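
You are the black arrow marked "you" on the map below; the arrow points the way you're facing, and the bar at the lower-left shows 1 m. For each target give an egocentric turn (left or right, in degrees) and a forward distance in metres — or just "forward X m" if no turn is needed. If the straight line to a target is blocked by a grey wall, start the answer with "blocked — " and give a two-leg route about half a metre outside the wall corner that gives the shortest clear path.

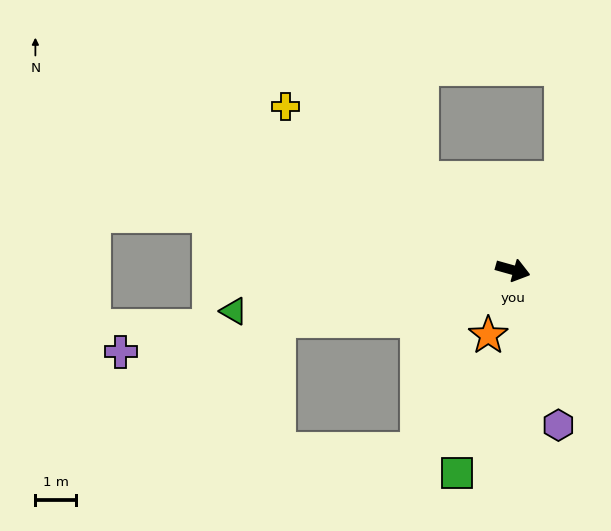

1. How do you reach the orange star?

turn right 95°, forward 1.7 m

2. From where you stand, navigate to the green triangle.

turn right 156°, forward 6.9 m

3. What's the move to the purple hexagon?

turn right 58°, forward 3.9 m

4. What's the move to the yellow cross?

turn left 160°, forward 6.8 m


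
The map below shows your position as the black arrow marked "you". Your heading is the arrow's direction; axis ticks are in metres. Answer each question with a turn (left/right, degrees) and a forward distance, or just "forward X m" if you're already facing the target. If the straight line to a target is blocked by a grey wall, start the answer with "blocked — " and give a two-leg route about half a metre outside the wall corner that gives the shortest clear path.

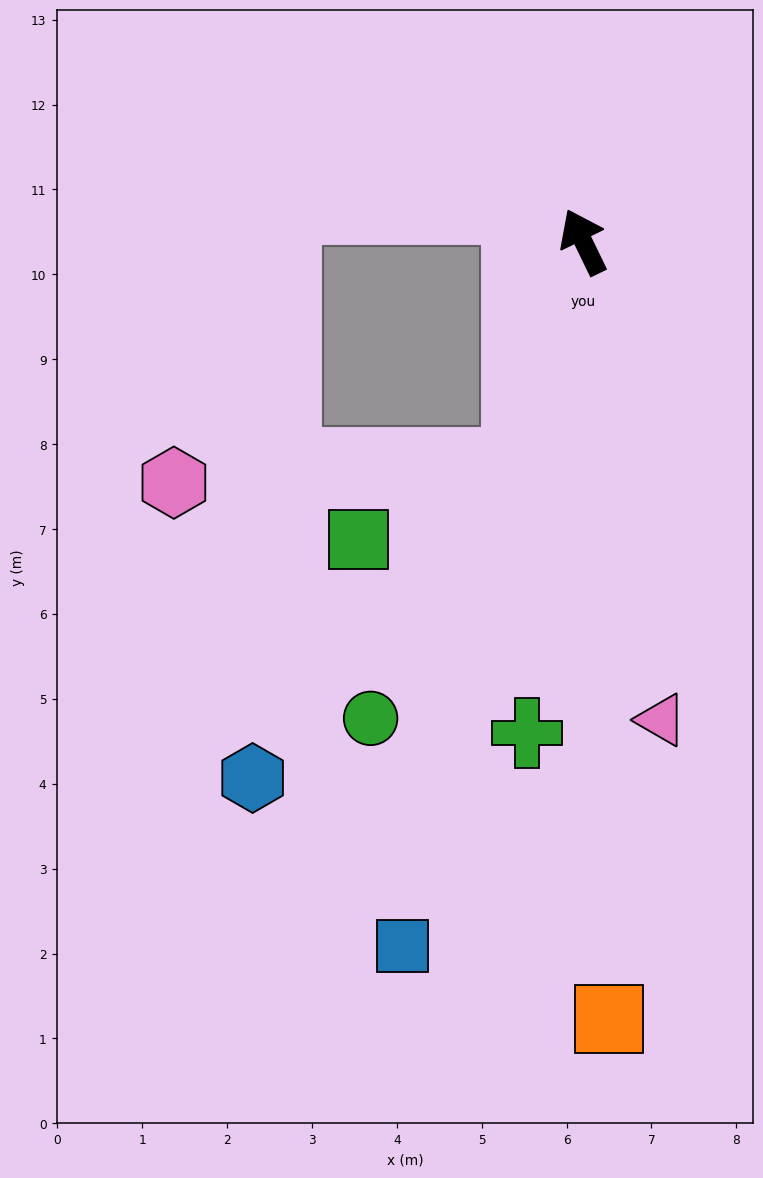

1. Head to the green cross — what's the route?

turn left 148°, forward 5.8 m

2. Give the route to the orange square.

turn left 156°, forward 9.2 m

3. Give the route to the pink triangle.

turn left 163°, forward 5.7 m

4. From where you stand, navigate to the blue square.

turn left 140°, forward 8.6 m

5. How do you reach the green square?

blocked — turn left 138°, forward 2.7 m, then turn right 49°, forward 2.1 m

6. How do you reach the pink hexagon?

blocked — turn left 138°, forward 2.7 m, then turn right 71°, forward 4.1 m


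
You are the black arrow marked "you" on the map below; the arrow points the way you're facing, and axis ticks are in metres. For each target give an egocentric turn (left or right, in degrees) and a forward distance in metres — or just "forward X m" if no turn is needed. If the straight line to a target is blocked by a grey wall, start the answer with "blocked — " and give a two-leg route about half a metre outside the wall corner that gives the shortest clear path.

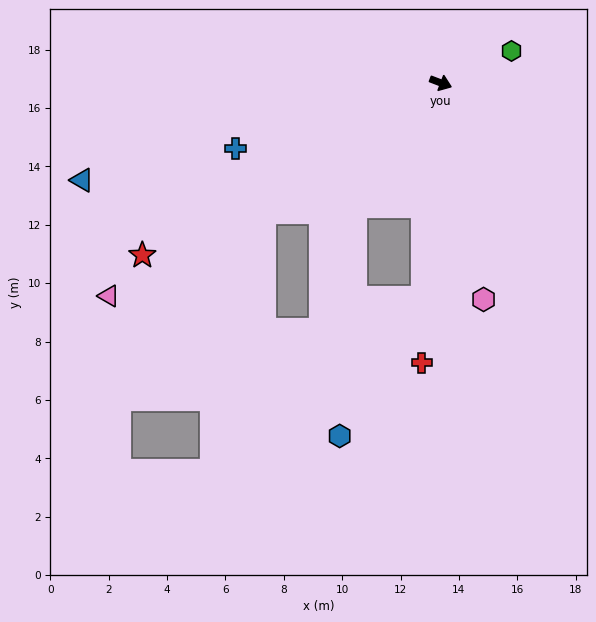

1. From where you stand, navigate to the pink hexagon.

turn right 58°, forward 7.6 m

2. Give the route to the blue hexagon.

blocked — turn right 74°, forward 7.4 m, then turn right 26°, forward 5.5 m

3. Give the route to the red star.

turn right 129°, forward 11.8 m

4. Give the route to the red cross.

turn right 73°, forward 9.6 m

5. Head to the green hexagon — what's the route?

turn left 45°, forward 2.7 m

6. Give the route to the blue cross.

turn right 141°, forward 7.4 m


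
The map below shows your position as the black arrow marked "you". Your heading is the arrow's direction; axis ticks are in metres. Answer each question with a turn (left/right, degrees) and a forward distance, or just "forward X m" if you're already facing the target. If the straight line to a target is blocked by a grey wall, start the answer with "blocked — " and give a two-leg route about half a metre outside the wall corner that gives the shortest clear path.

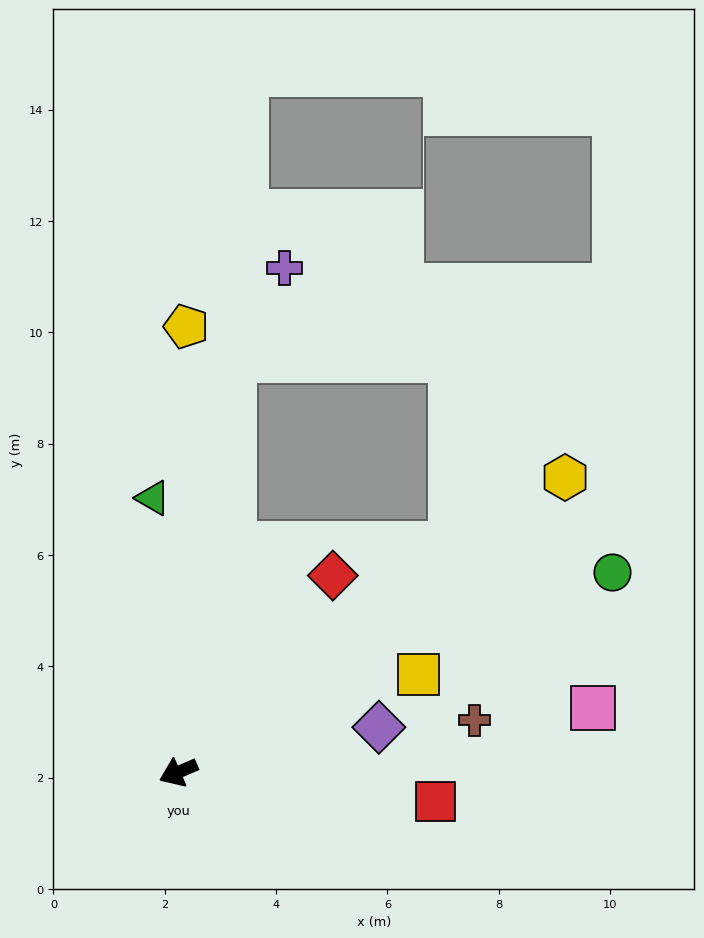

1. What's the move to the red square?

turn left 150°, forward 4.7 m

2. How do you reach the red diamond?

turn right 151°, forward 4.5 m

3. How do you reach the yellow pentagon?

turn right 114°, forward 8.0 m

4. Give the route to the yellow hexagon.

turn right 166°, forward 8.7 m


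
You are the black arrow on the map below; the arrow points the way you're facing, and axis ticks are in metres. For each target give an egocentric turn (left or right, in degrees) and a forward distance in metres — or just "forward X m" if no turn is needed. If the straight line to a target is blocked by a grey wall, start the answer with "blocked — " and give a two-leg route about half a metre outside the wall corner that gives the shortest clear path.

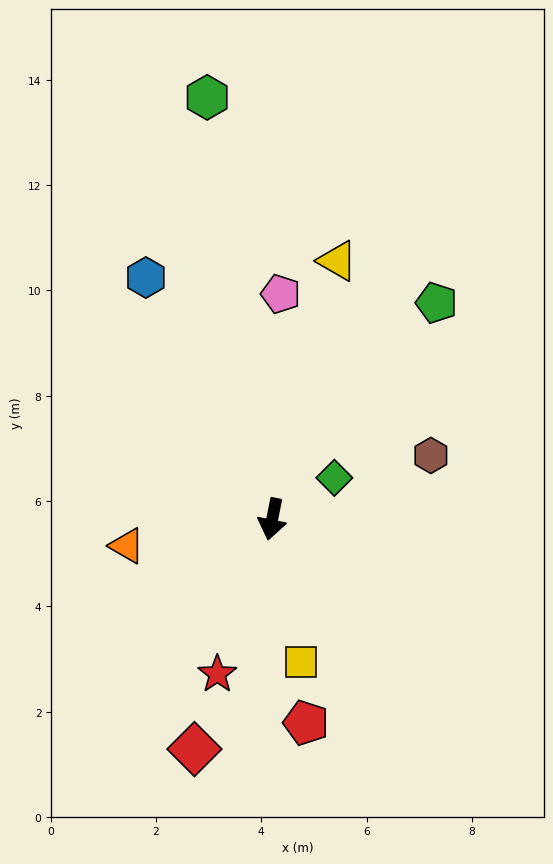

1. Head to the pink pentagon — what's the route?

turn right 171°, forward 4.3 m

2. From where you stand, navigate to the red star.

turn right 8°, forward 3.1 m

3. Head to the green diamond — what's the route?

turn left 135°, forward 1.4 m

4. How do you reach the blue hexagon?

turn right 141°, forward 5.2 m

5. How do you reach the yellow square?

turn left 23°, forward 2.8 m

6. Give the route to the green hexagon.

turn right 160°, forward 8.1 m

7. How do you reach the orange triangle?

turn right 68°, forward 2.8 m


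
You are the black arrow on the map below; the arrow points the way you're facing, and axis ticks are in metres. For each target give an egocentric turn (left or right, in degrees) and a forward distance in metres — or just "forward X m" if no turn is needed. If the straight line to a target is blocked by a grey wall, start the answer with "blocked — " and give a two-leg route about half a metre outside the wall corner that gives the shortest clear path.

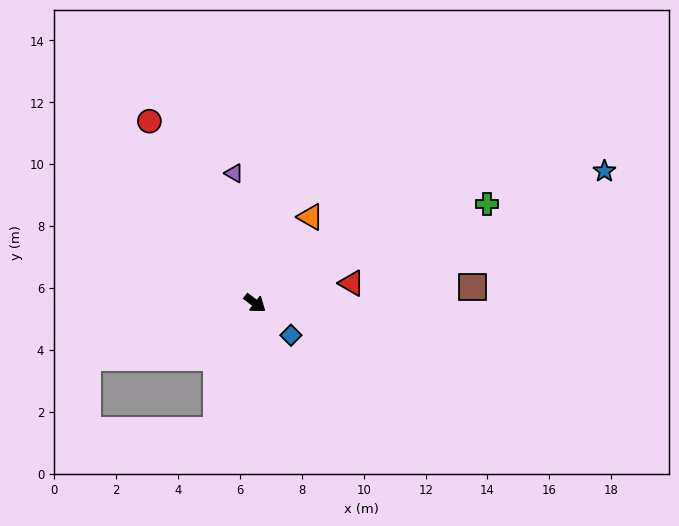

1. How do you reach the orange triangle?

turn left 95°, forward 3.3 m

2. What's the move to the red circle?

turn left 158°, forward 6.8 m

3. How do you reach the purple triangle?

turn left 137°, forward 4.3 m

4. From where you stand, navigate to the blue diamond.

turn right 4°, forward 1.6 m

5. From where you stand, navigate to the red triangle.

turn left 49°, forward 3.2 m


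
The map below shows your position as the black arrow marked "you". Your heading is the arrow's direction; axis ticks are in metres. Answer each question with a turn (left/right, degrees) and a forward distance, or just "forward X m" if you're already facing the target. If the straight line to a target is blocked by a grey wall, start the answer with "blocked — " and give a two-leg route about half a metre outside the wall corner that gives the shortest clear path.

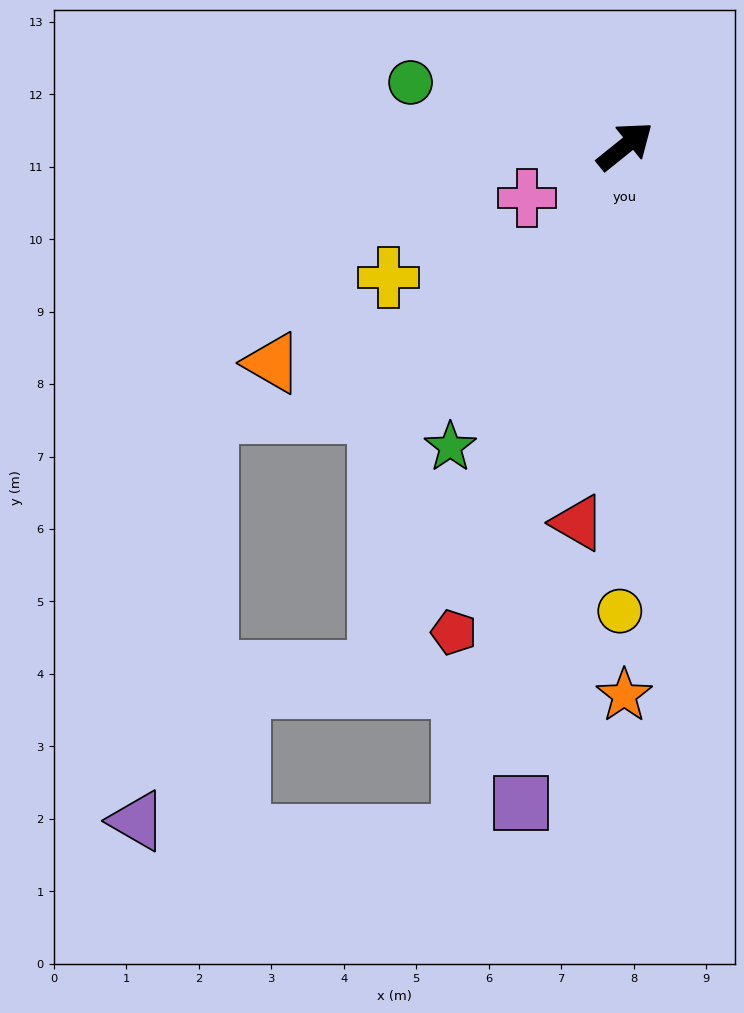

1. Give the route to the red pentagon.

turn right 148°, forward 7.1 m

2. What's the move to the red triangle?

turn right 136°, forward 5.2 m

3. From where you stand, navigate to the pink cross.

turn left 169°, forward 1.5 m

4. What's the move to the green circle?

turn left 125°, forward 3.1 m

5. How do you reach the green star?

turn right 159°, forward 4.8 m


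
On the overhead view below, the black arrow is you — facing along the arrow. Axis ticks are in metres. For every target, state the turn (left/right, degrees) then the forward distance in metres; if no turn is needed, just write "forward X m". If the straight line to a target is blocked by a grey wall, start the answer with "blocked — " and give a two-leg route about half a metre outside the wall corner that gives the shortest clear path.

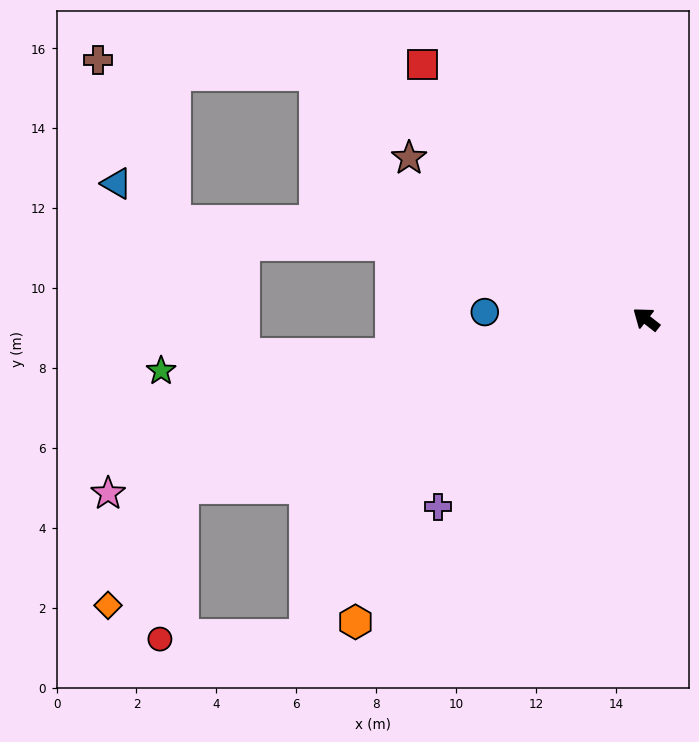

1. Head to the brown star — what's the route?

turn left 4°, forward 7.2 m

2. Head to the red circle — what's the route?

blocked — turn left 58°, forward 12.3 m, then turn left 62°, forward 3.8 m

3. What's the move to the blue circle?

turn left 35°, forward 4.0 m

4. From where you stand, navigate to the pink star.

turn left 56°, forward 14.1 m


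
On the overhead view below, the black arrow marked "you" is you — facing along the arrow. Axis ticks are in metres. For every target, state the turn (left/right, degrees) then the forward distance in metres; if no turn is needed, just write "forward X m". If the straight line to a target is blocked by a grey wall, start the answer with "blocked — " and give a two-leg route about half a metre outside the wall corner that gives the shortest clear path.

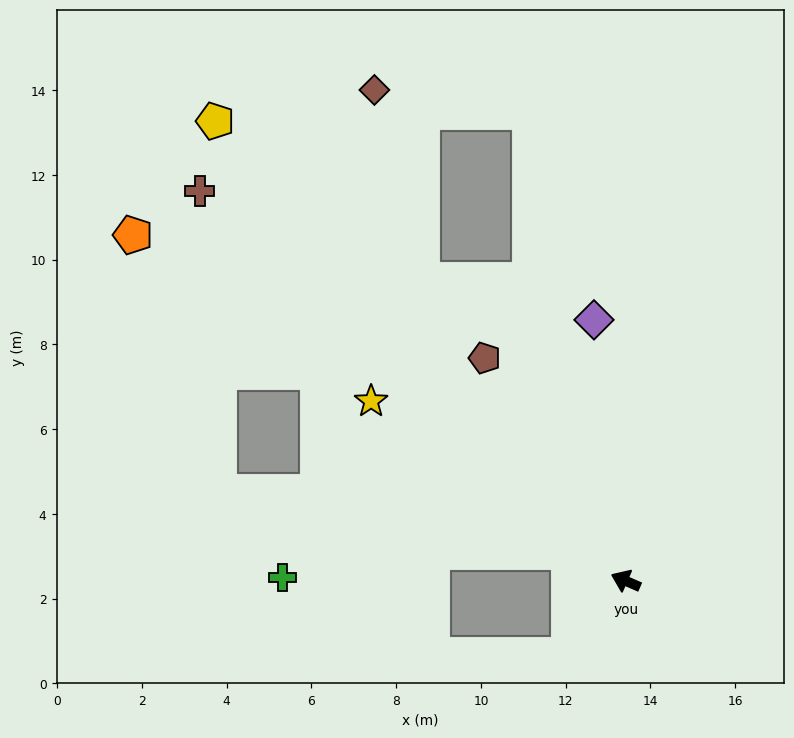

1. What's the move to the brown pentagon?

turn right 34°, forward 6.2 m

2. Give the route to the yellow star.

turn right 12°, forward 7.4 m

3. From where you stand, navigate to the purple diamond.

turn right 60°, forward 6.2 m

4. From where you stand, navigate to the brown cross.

turn right 19°, forward 13.6 m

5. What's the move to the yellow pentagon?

turn right 25°, forward 14.5 m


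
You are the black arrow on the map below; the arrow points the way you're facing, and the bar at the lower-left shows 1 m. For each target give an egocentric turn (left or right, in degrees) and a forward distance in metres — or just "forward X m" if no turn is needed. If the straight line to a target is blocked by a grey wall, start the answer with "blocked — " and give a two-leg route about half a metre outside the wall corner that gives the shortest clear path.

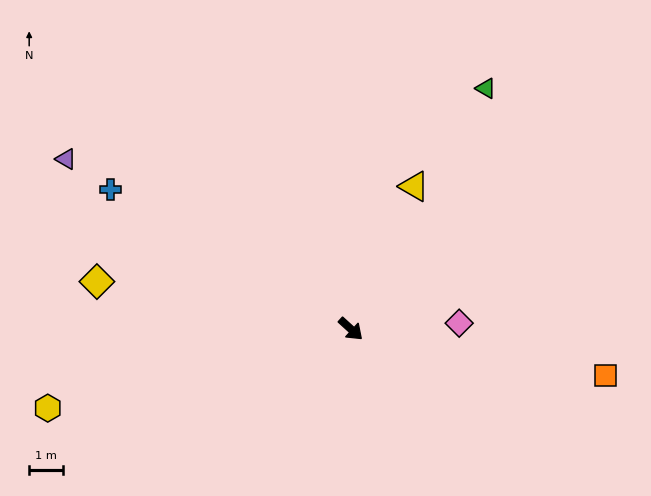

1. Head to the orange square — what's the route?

turn left 32°, forward 7.7 m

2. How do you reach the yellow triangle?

turn left 108°, forward 4.7 m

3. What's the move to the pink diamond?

turn left 45°, forward 3.2 m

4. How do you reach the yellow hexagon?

turn right 123°, forward 9.3 m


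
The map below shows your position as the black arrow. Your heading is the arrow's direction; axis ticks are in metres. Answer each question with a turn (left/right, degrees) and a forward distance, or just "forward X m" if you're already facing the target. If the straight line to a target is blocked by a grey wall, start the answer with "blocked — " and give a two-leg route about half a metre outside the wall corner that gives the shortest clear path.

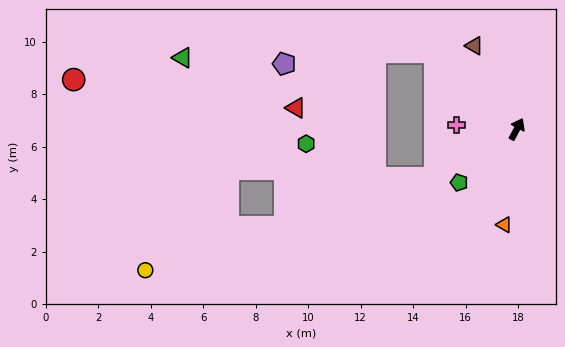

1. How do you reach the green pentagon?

turn left 161°, forward 3.0 m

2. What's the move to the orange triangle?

turn right 160°, forward 3.7 m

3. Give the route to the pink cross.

turn left 114°, forward 2.3 m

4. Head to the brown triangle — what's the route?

turn left 55°, forward 3.6 m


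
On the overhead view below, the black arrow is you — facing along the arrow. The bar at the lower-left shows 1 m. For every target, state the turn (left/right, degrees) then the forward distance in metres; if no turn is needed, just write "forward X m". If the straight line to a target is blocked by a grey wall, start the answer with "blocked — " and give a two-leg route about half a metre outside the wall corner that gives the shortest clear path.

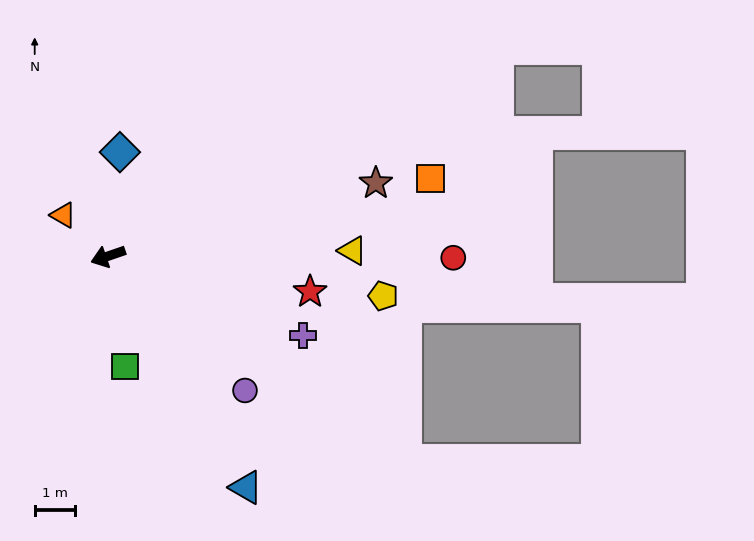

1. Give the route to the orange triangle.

turn right 61°, forward 1.5 m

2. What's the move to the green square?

turn left 80°, forward 2.8 m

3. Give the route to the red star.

turn left 151°, forward 5.1 m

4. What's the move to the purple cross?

turn left 139°, forward 5.3 m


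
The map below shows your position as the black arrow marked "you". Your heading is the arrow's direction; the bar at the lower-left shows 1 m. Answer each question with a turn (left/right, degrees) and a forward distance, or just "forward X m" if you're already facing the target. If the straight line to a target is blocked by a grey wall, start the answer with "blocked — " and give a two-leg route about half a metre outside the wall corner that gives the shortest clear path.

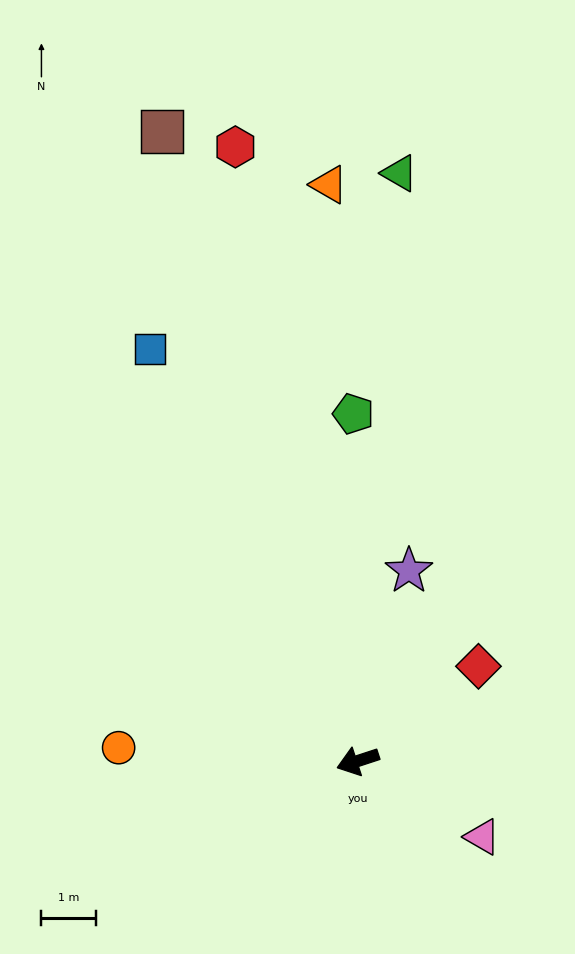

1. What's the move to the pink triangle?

turn left 130°, forward 2.7 m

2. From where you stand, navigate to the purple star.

turn right 123°, forward 3.6 m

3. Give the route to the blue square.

turn right 81°, forward 8.5 m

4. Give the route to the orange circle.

turn right 21°, forward 4.4 m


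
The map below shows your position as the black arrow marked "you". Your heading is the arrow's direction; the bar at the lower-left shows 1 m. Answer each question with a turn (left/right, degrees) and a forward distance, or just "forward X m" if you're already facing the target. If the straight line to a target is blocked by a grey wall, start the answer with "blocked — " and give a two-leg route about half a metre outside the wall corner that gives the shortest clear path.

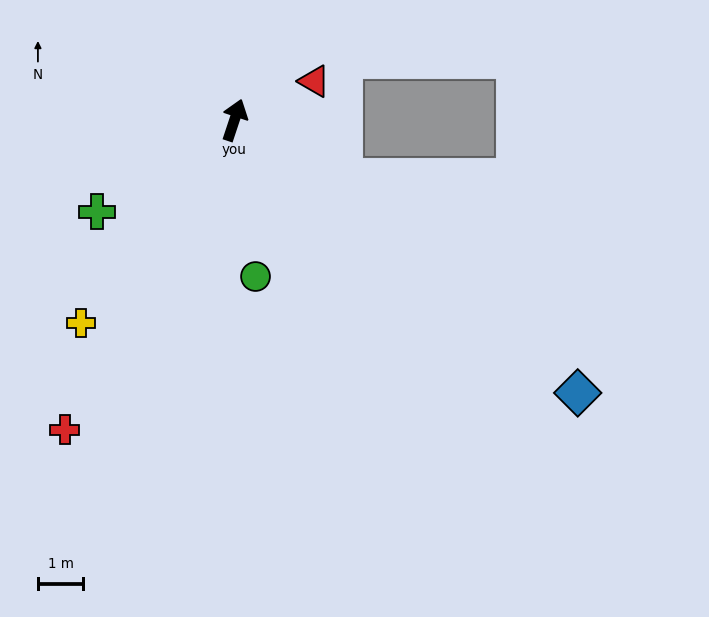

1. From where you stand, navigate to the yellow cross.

turn left 161°, forward 5.6 m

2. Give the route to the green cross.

turn left 142°, forward 3.7 m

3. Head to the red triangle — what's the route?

turn right 46°, forward 2.0 m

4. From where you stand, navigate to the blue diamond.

turn right 110°, forward 9.7 m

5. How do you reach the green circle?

turn right 154°, forward 3.5 m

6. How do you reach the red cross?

turn left 170°, forward 7.8 m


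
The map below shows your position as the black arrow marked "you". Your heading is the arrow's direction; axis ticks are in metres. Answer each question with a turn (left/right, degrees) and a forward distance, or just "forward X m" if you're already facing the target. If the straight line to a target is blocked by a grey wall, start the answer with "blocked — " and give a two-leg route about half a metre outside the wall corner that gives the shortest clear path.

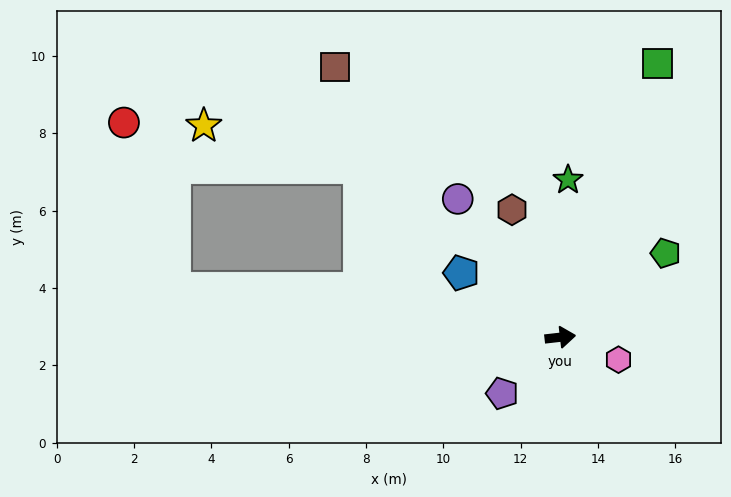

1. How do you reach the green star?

turn left 81°, forward 4.1 m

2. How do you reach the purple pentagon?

turn right 142°, forward 2.1 m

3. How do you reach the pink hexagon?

turn right 28°, forward 1.6 m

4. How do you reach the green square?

turn left 64°, forward 7.5 m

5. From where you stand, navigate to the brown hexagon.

turn left 104°, forward 3.5 m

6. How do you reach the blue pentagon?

turn left 141°, forward 3.1 m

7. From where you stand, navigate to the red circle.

blocked — turn left 166°, forward 10.1 m, then turn right 65°, forward 4.5 m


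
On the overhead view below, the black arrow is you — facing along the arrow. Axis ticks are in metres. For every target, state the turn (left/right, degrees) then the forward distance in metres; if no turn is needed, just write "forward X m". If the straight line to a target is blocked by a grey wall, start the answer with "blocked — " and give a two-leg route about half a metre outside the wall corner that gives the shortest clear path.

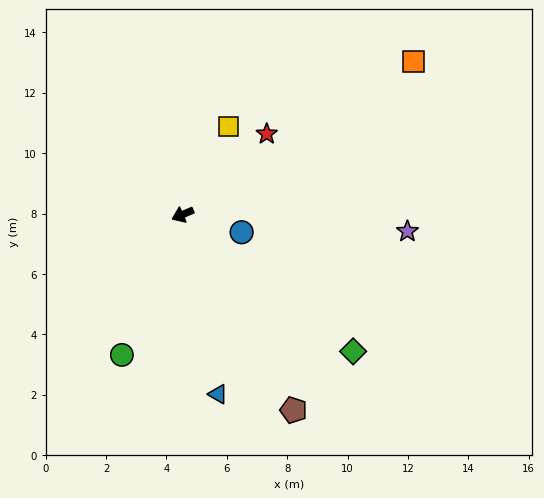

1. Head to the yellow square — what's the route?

turn right 141°, forward 3.3 m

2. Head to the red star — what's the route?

turn right 160°, forward 3.9 m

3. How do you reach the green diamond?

turn left 118°, forward 7.2 m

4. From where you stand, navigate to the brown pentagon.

turn left 96°, forward 7.4 m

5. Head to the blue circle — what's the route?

turn left 140°, forward 2.0 m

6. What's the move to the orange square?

turn right 170°, forward 9.2 m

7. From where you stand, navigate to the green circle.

turn left 43°, forward 5.1 m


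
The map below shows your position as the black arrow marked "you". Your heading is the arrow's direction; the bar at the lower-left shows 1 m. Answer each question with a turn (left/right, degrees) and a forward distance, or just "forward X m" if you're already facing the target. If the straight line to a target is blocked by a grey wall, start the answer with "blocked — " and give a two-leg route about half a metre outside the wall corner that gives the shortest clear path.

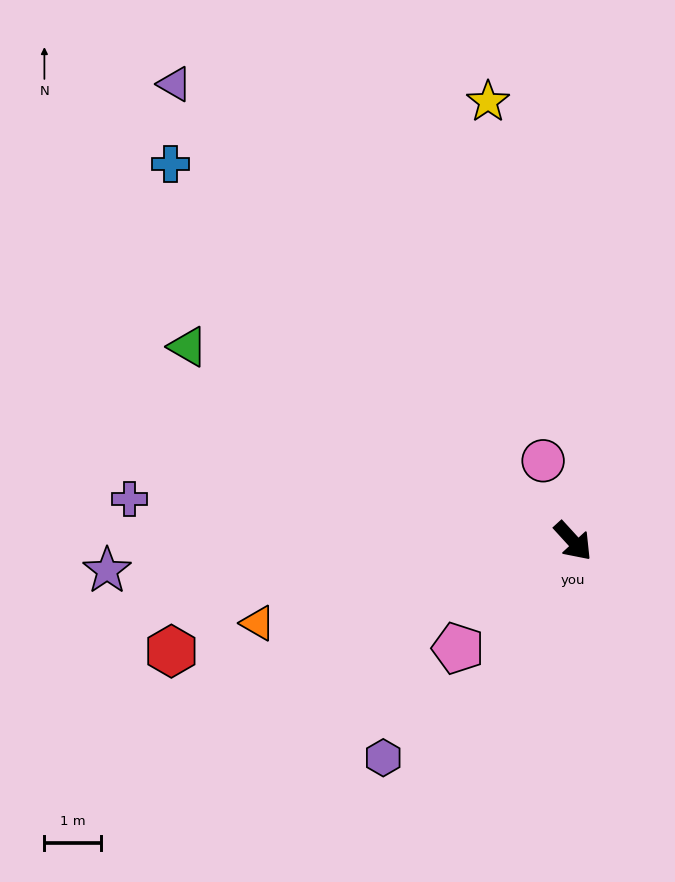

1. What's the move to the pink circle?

turn left 158°, forward 1.5 m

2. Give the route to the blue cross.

turn right 176°, forward 9.8 m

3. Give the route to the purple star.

turn right 129°, forward 8.3 m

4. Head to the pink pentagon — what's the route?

turn right 89°, forward 2.8 m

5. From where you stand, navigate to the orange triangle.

turn right 118°, forward 5.8 m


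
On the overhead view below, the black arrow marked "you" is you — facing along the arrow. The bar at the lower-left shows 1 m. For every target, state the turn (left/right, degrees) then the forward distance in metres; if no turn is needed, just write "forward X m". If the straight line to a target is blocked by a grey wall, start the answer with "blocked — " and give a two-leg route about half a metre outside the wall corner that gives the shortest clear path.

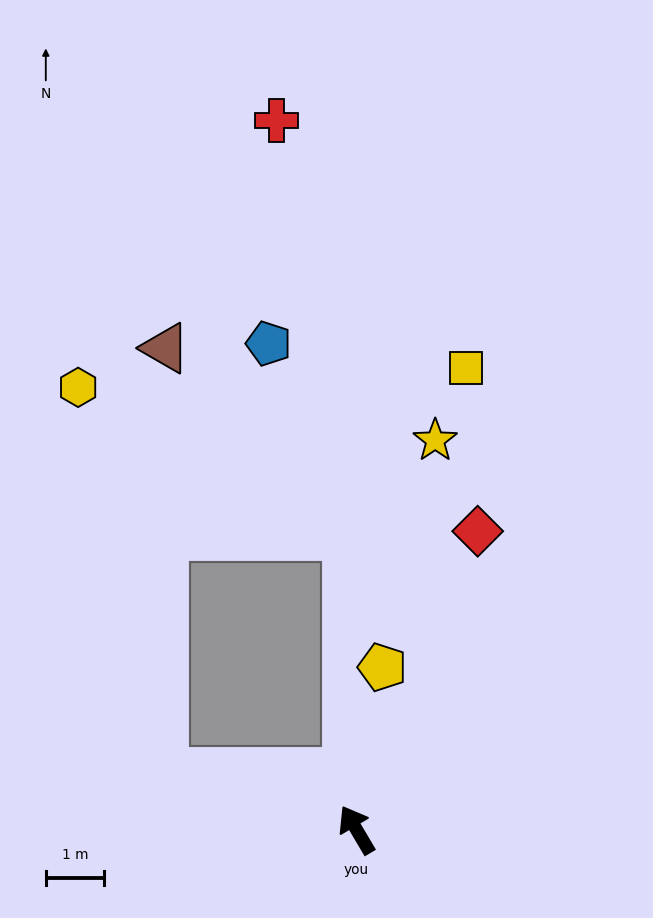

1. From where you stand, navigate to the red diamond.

turn right 53°, forward 5.6 m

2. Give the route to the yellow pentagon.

turn right 40°, forward 2.8 m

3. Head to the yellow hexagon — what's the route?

blocked — turn left 43°, forward 3.5 m, then turn right 61°, forward 6.8 m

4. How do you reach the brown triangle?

blocked — turn left 43°, forward 3.5 m, then turn right 74°, forward 7.3 m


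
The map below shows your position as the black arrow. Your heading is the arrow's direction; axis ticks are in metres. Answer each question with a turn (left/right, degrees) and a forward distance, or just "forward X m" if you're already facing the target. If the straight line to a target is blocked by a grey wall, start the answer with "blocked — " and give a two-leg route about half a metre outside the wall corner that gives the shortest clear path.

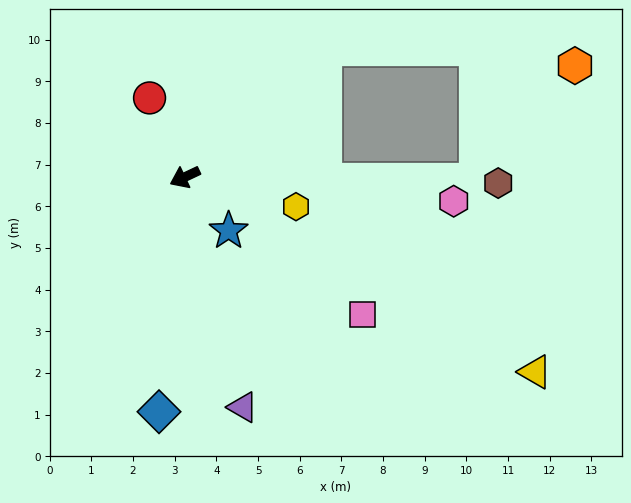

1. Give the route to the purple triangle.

turn left 79°, forward 5.7 m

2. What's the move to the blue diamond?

turn left 58°, forward 5.7 m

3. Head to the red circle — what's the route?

turn right 91°, forward 2.1 m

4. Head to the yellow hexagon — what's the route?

turn left 140°, forward 2.8 m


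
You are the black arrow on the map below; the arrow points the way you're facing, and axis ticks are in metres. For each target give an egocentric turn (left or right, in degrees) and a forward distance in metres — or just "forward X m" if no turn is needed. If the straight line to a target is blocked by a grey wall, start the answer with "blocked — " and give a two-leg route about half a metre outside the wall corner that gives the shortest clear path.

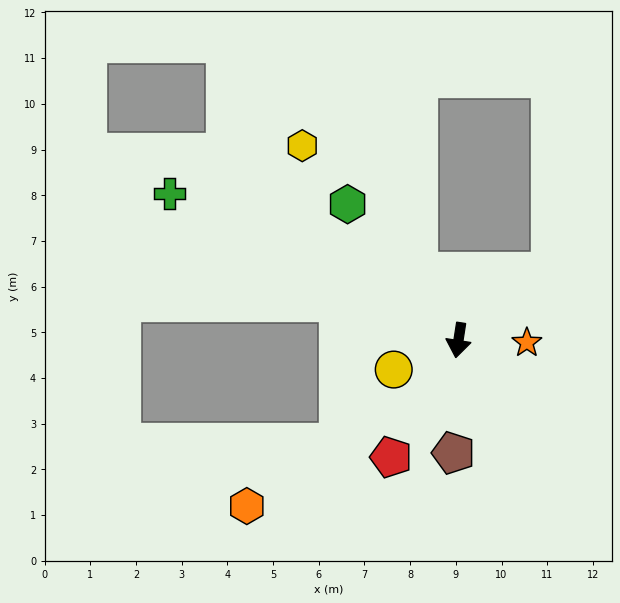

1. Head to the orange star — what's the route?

turn left 97°, forward 1.5 m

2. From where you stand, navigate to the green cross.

turn right 108°, forward 7.1 m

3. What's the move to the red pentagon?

turn right 21°, forward 3.0 m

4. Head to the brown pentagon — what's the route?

turn left 6°, forward 2.5 m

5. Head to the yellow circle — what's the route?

turn right 57°, forward 1.6 m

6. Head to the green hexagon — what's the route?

turn right 132°, forward 3.8 m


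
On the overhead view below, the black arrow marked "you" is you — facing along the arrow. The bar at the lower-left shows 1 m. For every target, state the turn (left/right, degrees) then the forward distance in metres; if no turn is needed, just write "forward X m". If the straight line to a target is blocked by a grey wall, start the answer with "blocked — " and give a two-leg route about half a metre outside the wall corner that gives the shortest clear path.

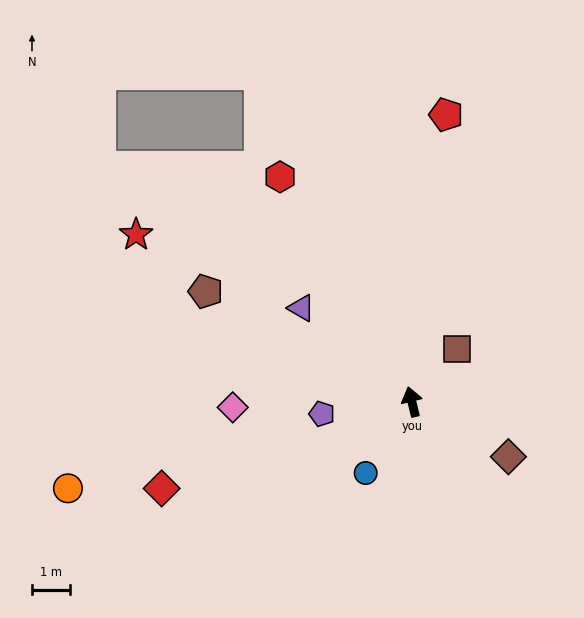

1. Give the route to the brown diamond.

turn right 133°, forward 2.9 m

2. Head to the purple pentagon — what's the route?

turn left 84°, forward 2.4 m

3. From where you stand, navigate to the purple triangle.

turn left 36°, forward 3.8 m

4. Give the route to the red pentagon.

turn right 20°, forward 7.6 m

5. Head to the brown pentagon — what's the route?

turn left 48°, forward 6.2 m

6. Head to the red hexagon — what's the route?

turn left 17°, forward 6.9 m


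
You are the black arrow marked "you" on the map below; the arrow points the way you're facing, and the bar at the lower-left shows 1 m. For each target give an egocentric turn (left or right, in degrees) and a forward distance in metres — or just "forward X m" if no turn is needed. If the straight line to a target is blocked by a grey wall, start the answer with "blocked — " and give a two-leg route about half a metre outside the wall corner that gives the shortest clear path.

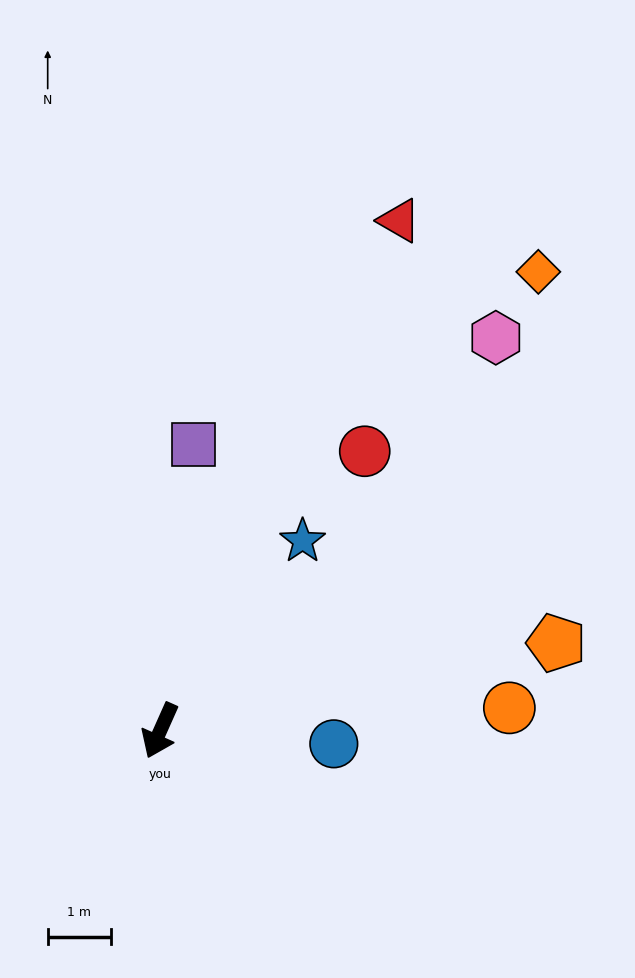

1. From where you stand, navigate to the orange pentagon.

turn left 127°, forward 6.5 m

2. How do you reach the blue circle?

turn left 110°, forward 2.8 m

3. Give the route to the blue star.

turn left 167°, forward 3.8 m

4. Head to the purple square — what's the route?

turn right 163°, forward 4.6 m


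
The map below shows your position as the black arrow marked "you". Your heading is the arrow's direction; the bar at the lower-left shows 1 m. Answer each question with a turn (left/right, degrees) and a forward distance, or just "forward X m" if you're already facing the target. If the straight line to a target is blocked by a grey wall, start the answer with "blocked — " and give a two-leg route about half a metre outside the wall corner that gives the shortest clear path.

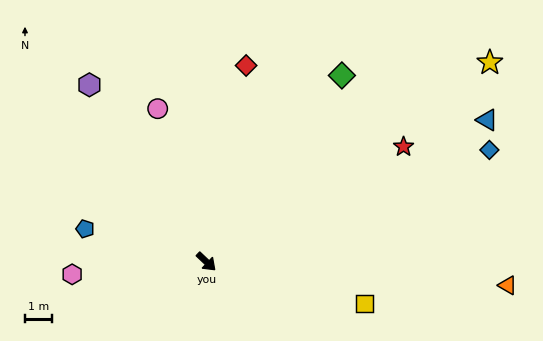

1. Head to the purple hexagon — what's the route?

turn left 167°, forward 7.9 m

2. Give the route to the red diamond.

turn left 122°, forward 7.4 m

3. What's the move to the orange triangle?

turn left 39°, forward 11.2 m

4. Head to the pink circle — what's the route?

turn left 151°, forward 6.0 m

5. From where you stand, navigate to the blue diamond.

turn left 65°, forward 11.3 m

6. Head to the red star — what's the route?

turn left 74°, forward 8.5 m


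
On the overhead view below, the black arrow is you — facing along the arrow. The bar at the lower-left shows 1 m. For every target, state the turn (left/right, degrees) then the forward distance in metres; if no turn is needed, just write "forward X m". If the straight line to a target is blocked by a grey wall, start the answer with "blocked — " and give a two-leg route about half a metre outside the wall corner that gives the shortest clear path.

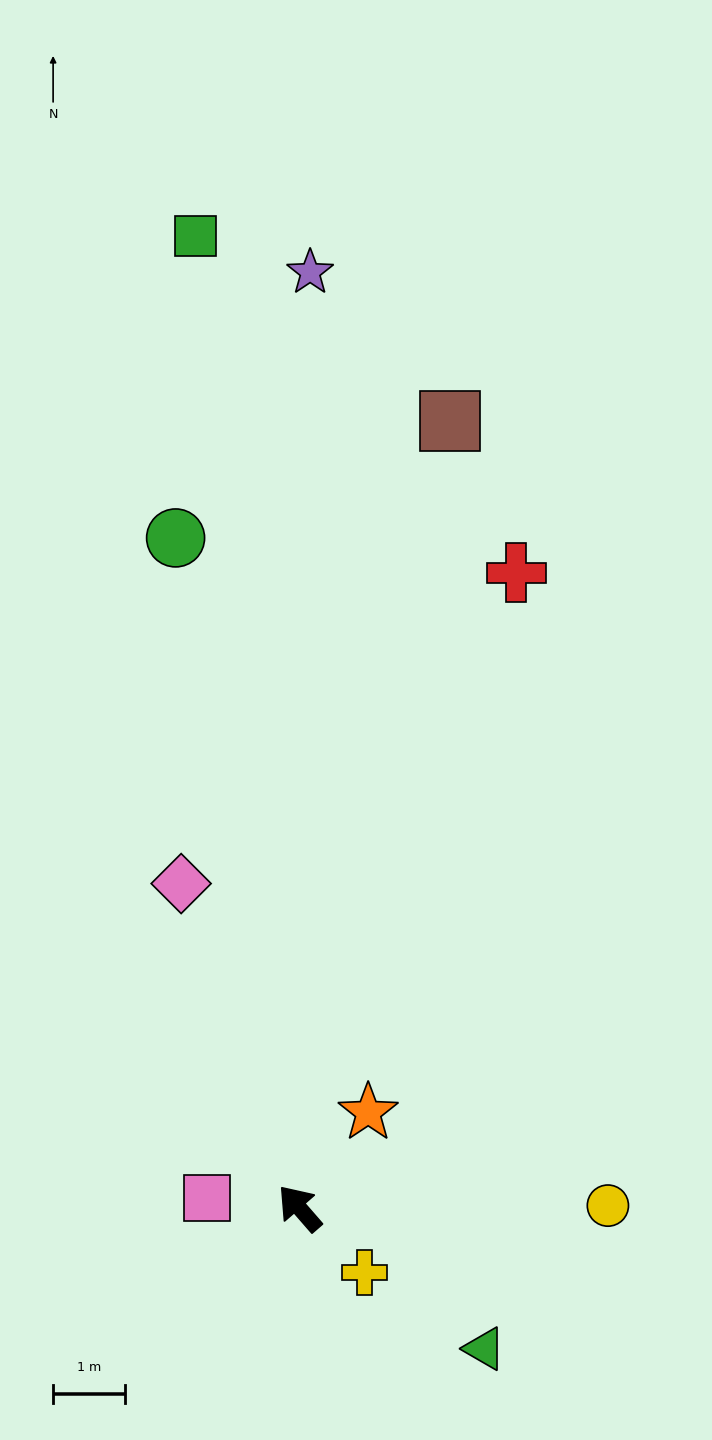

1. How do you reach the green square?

turn right 35°, forward 13.6 m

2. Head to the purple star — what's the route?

turn right 42°, forward 13.1 m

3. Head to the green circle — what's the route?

turn right 31°, forward 9.5 m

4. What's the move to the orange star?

turn right 77°, forward 1.6 m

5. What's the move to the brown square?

turn right 52°, forward 11.2 m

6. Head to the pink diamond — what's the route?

turn right 21°, forward 4.8 m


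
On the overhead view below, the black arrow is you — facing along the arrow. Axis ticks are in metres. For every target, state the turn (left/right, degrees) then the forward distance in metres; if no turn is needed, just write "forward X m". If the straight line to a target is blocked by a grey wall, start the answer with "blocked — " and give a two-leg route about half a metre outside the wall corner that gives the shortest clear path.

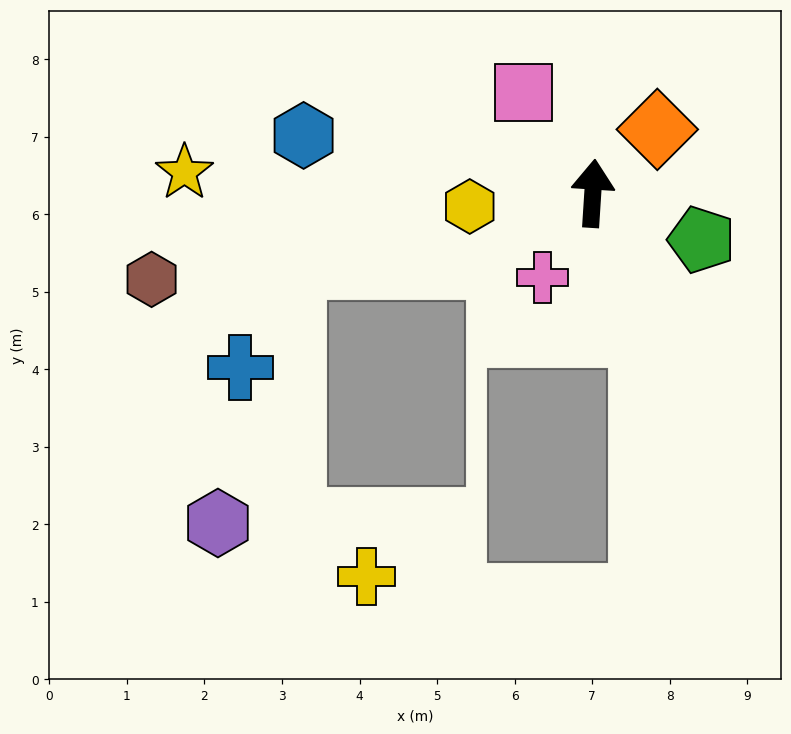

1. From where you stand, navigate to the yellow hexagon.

turn left 100°, forward 1.6 m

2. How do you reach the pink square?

turn left 38°, forward 1.6 m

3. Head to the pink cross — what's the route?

turn left 153°, forward 1.3 m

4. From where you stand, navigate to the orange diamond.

turn right 42°, forward 1.2 m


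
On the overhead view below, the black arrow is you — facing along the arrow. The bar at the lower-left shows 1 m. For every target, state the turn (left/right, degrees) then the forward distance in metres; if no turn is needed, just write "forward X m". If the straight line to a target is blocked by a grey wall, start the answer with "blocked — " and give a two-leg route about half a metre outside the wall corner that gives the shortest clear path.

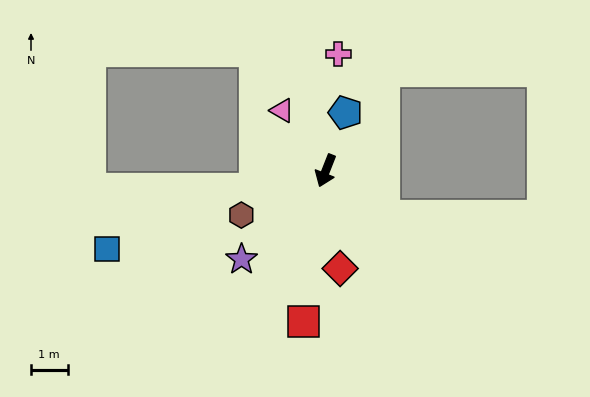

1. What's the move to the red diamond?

turn left 30°, forward 2.7 m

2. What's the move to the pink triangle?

turn right 122°, forward 2.0 m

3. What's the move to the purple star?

turn right 22°, forward 3.3 m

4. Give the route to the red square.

turn left 13°, forward 4.2 m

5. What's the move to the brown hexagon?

turn right 41°, forward 2.6 m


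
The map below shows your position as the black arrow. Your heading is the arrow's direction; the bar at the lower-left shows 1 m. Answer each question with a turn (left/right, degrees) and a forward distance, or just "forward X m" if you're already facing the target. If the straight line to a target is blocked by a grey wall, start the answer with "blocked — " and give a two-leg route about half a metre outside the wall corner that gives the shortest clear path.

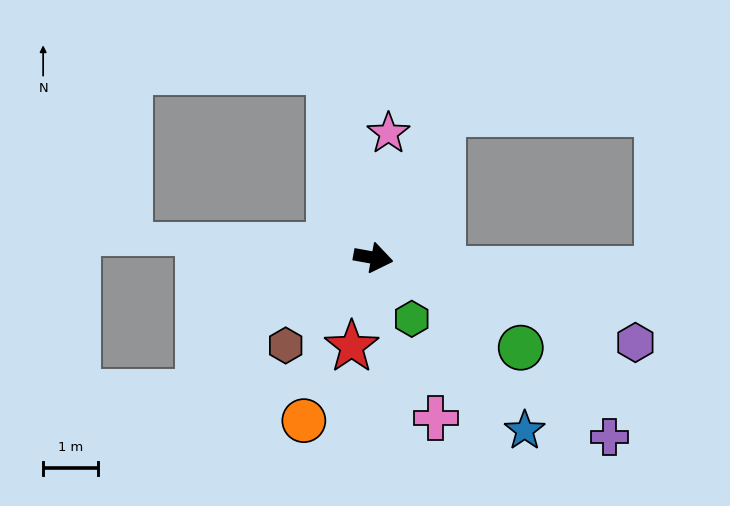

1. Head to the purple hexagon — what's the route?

turn right 8°, forward 5.0 m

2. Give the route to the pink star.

turn left 93°, forward 2.3 m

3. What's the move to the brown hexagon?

turn right 125°, forward 2.3 m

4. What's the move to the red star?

turn right 93°, forward 1.7 m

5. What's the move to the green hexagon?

turn right 48°, forward 1.3 m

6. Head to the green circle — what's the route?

turn right 21°, forward 3.2 m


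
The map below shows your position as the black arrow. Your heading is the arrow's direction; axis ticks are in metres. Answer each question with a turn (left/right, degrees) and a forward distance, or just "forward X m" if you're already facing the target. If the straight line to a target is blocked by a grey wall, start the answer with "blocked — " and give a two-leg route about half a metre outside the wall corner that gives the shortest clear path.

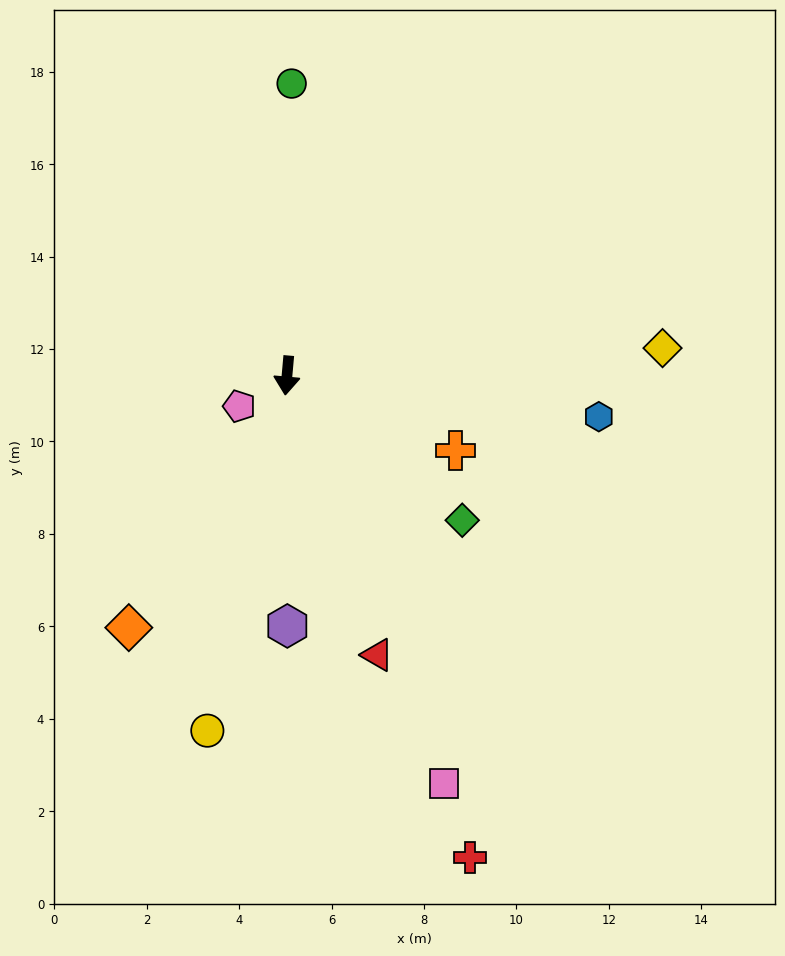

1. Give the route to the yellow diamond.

turn left 99°, forward 8.1 m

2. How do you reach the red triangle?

turn left 23°, forward 6.4 m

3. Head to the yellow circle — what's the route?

turn right 8°, forward 7.9 m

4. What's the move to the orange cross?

turn left 71°, forward 4.0 m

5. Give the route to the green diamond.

turn left 56°, forward 4.9 m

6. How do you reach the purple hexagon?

turn left 5°, forward 5.4 m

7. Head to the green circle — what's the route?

turn right 176°, forward 6.3 m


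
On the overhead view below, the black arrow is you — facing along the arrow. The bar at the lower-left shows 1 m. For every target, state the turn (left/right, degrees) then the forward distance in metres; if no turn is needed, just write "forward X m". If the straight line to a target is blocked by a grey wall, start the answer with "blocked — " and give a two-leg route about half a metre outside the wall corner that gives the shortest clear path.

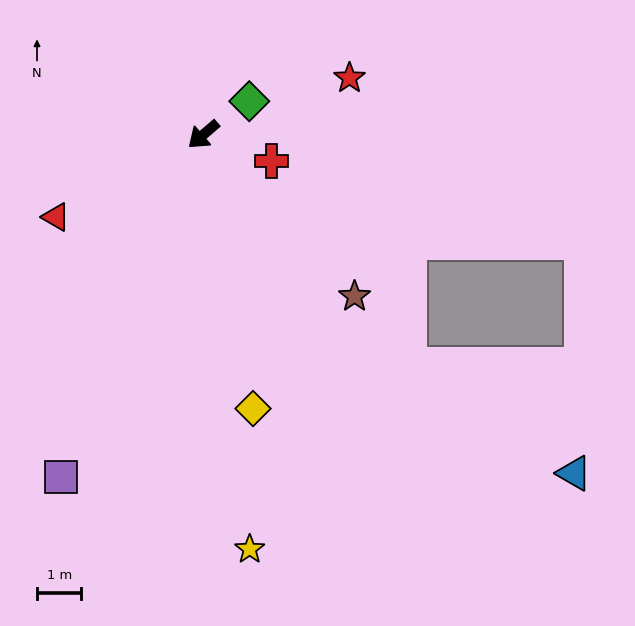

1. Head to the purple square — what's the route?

turn left 27°, forward 8.3 m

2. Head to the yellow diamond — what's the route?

turn left 60°, forward 6.3 m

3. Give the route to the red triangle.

turn right 11°, forward 3.8 m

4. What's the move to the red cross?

turn left 118°, forward 1.6 m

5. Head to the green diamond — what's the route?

turn left 175°, forward 1.3 m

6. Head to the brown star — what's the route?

turn left 92°, forward 5.0 m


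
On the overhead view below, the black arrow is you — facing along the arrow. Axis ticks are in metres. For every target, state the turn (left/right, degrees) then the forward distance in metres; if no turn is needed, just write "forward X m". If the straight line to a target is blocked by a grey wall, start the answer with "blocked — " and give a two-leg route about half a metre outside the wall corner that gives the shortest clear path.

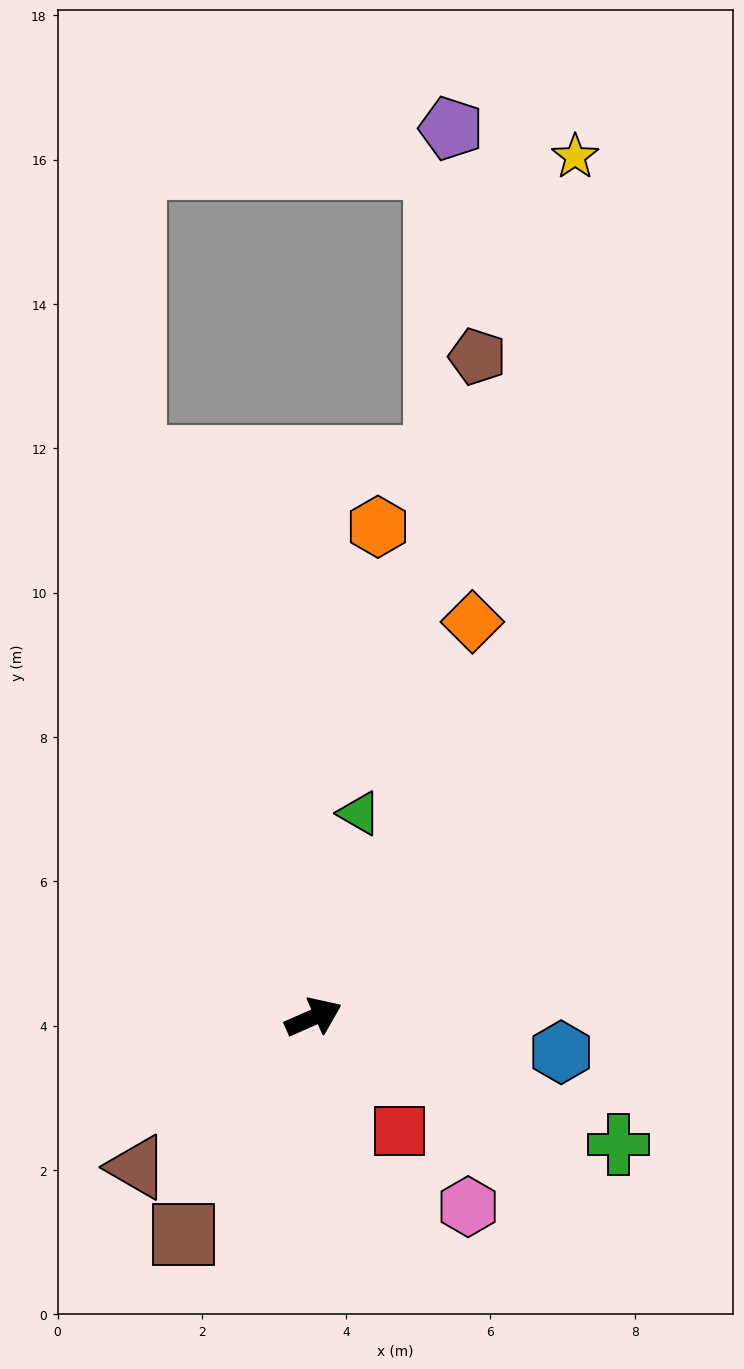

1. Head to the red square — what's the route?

turn right 77°, forward 2.0 m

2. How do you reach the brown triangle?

turn right 164°, forward 3.2 m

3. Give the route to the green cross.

turn right 46°, forward 4.6 m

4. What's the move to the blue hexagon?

turn right 32°, forward 3.5 m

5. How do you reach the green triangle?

turn left 53°, forward 2.9 m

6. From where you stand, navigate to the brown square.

turn right 145°, forward 3.5 m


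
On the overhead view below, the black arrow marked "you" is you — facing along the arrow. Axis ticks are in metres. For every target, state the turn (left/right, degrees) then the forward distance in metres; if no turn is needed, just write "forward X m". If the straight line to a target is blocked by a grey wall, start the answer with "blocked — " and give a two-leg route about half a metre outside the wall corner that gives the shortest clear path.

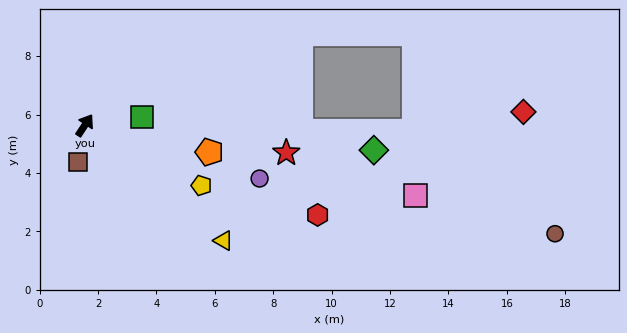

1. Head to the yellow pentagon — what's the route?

turn right 84°, forward 4.5 m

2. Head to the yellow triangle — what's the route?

turn right 96°, forward 6.2 m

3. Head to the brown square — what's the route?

turn right 157°, forward 1.3 m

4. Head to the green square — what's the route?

turn right 49°, forward 2.0 m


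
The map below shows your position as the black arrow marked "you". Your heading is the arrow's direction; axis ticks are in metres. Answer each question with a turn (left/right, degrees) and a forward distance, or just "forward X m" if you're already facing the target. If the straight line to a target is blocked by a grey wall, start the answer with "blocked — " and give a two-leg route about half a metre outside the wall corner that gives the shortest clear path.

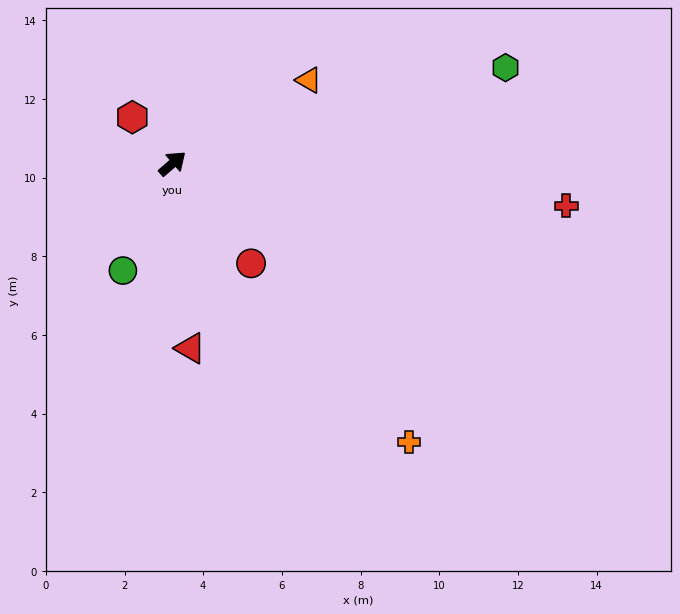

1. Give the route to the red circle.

turn right 93°, forward 3.2 m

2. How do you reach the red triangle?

turn right 125°, forward 4.7 m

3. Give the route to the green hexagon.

turn right 25°, forward 8.8 m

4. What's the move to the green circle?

turn right 156°, forward 3.0 m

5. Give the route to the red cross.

turn right 47°, forward 10.1 m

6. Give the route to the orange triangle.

turn right 9°, forward 4.1 m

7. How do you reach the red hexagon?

turn left 90°, forward 1.6 m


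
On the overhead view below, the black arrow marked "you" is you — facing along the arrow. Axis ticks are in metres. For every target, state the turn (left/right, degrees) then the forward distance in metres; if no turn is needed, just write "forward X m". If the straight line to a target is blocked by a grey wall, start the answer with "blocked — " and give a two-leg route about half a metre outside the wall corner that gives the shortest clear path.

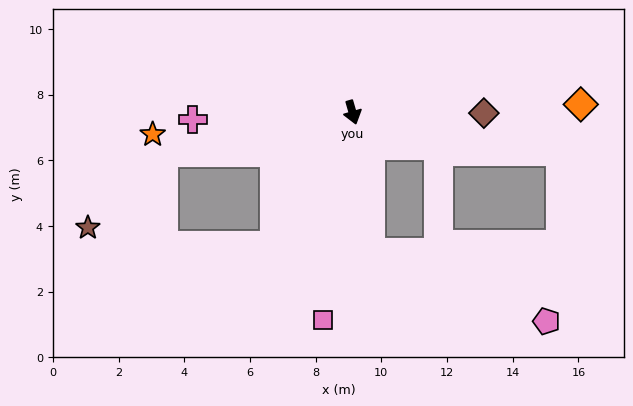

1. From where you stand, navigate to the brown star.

blocked — turn right 94°, forward 5.9 m, then turn left 32°, forward 3.2 m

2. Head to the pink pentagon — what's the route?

blocked — turn right 9°, forward 4.3 m, then turn left 61°, forward 5.7 m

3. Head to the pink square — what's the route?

turn right 24°, forward 6.4 m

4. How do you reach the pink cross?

turn right 103°, forward 4.9 m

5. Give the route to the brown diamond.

turn left 74°, forward 4.0 m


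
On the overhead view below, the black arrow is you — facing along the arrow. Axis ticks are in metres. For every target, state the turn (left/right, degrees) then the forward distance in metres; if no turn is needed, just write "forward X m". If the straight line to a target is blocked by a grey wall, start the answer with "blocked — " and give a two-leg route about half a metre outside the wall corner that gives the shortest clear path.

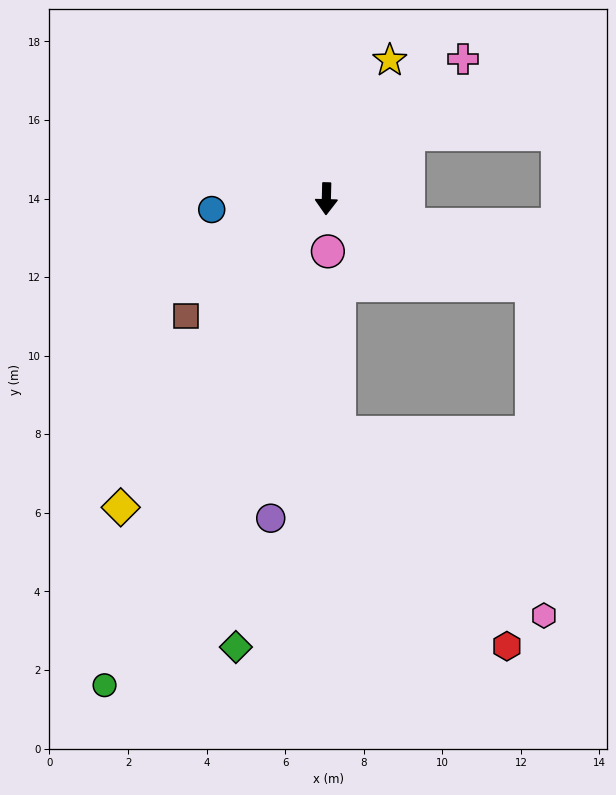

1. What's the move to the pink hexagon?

blocked — turn left 69°, forward 5.7 m, then turn right 65°, forward 8.4 m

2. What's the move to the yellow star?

turn left 157°, forward 3.9 m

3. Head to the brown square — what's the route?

turn right 49°, forward 4.7 m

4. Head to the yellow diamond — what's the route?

turn right 32°, forward 9.4 m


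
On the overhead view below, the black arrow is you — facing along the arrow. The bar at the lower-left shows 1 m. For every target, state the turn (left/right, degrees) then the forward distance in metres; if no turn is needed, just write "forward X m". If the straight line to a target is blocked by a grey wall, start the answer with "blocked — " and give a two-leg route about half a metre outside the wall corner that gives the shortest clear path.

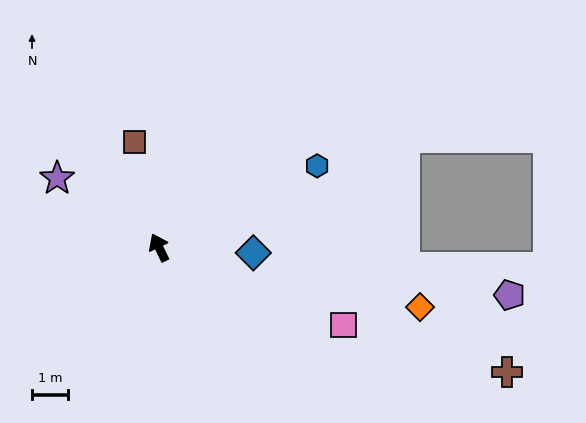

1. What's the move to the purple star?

turn left 30°, forward 3.4 m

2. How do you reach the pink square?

turn right 138°, forward 5.5 m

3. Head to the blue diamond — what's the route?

turn right 119°, forward 2.6 m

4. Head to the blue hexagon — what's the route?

turn right 88°, forward 4.9 m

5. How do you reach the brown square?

turn right 13°, forward 3.0 m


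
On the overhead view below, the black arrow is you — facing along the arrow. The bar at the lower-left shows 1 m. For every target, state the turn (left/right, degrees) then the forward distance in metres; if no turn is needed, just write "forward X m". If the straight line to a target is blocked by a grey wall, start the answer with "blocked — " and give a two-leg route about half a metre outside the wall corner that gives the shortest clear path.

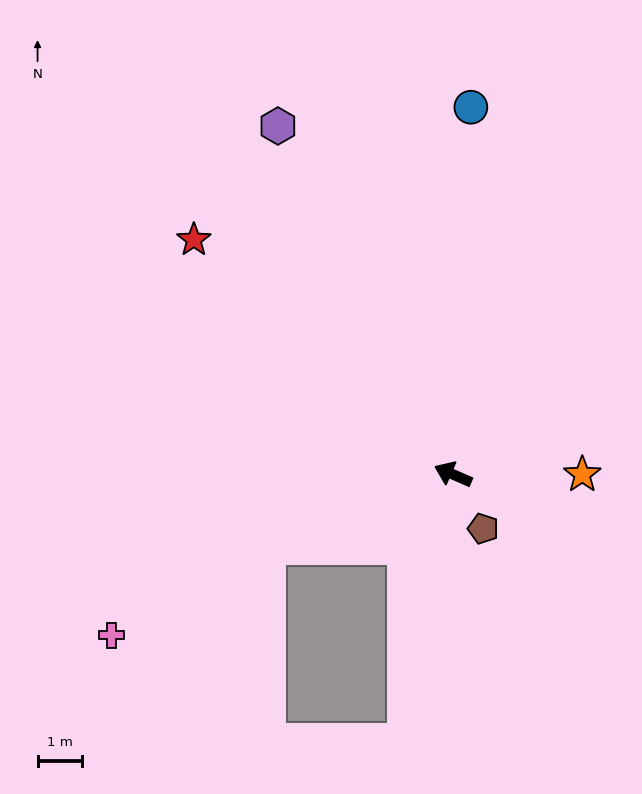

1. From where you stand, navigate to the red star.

turn right 19°, forward 7.8 m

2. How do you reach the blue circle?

turn right 69°, forward 8.2 m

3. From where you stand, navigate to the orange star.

turn right 157°, forward 2.9 m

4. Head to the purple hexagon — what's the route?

turn right 40°, forward 8.7 m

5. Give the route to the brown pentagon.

turn left 143°, forward 1.4 m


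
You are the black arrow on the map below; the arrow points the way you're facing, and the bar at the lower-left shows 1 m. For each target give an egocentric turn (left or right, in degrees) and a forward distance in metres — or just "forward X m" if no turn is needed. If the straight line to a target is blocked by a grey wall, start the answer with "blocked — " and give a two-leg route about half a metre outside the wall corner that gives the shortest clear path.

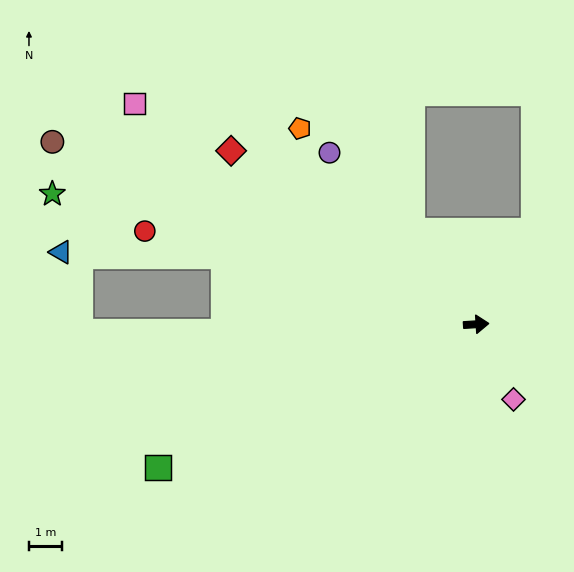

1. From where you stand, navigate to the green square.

turn right 159°, forward 10.4 m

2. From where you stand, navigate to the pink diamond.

turn right 67°, forward 2.5 m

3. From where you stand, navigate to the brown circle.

turn left 153°, forward 13.8 m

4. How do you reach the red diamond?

turn left 141°, forward 9.0 m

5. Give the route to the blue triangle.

blocked — turn left 161°, forward 7.8 m, then turn left 14°, forward 4.9 m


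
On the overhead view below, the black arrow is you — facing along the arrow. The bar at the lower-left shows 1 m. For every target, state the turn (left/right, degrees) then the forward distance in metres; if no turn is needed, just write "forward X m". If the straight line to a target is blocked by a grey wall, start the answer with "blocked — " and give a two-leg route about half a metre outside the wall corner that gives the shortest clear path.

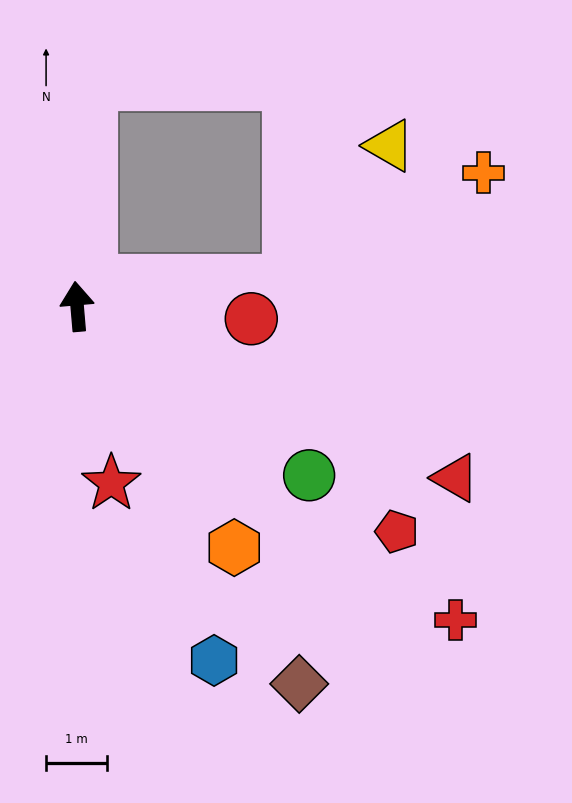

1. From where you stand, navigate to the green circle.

turn right 131°, forward 4.7 m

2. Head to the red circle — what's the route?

turn right 99°, forward 2.9 m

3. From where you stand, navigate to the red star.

turn right 174°, forward 2.9 m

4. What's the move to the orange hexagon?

turn right 152°, forward 4.7 m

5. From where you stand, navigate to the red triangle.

turn right 119°, forward 6.8 m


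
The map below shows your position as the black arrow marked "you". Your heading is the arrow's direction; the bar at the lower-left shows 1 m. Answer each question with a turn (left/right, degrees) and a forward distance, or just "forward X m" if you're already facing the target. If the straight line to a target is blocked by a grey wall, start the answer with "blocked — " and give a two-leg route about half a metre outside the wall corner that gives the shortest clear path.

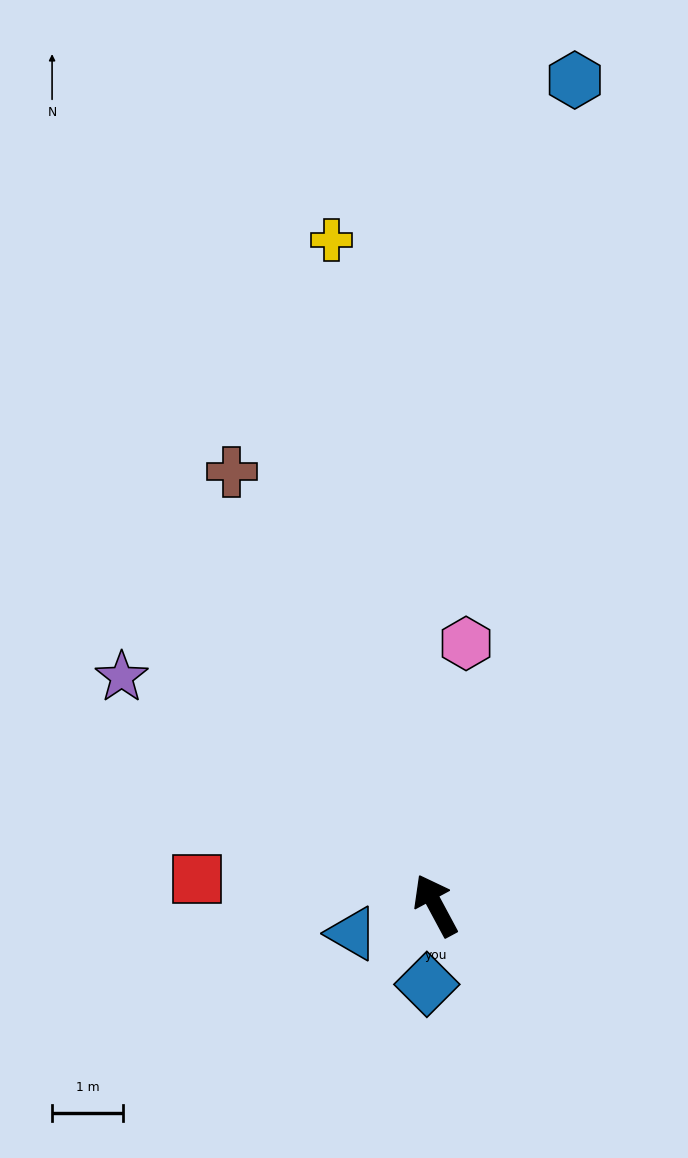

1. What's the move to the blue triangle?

turn left 80°, forward 1.2 m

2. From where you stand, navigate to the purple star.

turn left 26°, forward 5.5 m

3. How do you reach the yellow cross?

turn right 19°, forward 9.6 m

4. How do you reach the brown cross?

turn right 3°, forward 6.8 m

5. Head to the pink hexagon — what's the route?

turn right 35°, forward 3.7 m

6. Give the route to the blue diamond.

turn left 146°, forward 1.1 m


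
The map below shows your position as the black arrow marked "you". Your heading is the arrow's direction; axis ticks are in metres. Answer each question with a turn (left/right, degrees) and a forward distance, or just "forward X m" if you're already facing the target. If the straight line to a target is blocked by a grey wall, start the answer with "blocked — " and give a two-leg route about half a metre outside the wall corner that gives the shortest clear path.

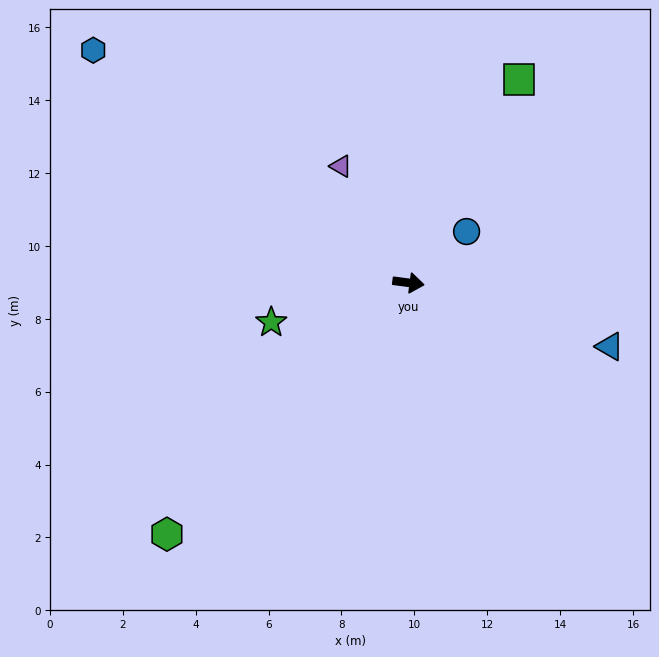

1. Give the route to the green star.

turn right 156°, forward 3.9 m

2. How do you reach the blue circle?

turn left 49°, forward 2.1 m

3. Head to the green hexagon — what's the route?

turn right 126°, forward 9.6 m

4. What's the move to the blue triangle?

turn right 10°, forward 5.8 m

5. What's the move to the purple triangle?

turn left 128°, forward 3.7 m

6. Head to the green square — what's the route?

turn left 69°, forward 6.3 m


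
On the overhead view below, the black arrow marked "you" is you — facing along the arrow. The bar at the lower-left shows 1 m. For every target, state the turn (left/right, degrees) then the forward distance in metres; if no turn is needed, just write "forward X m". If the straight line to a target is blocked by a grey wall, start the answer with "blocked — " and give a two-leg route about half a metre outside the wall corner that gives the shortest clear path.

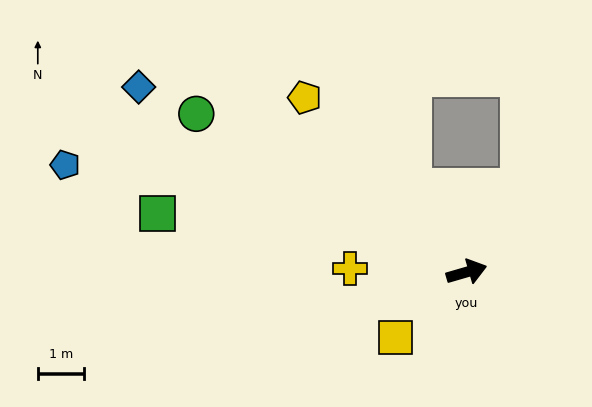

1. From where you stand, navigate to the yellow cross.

turn left 162°, forward 2.5 m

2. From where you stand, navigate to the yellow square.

turn right 153°, forward 2.1 m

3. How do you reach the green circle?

turn left 133°, forward 6.8 m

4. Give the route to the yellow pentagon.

turn left 117°, forward 5.2 m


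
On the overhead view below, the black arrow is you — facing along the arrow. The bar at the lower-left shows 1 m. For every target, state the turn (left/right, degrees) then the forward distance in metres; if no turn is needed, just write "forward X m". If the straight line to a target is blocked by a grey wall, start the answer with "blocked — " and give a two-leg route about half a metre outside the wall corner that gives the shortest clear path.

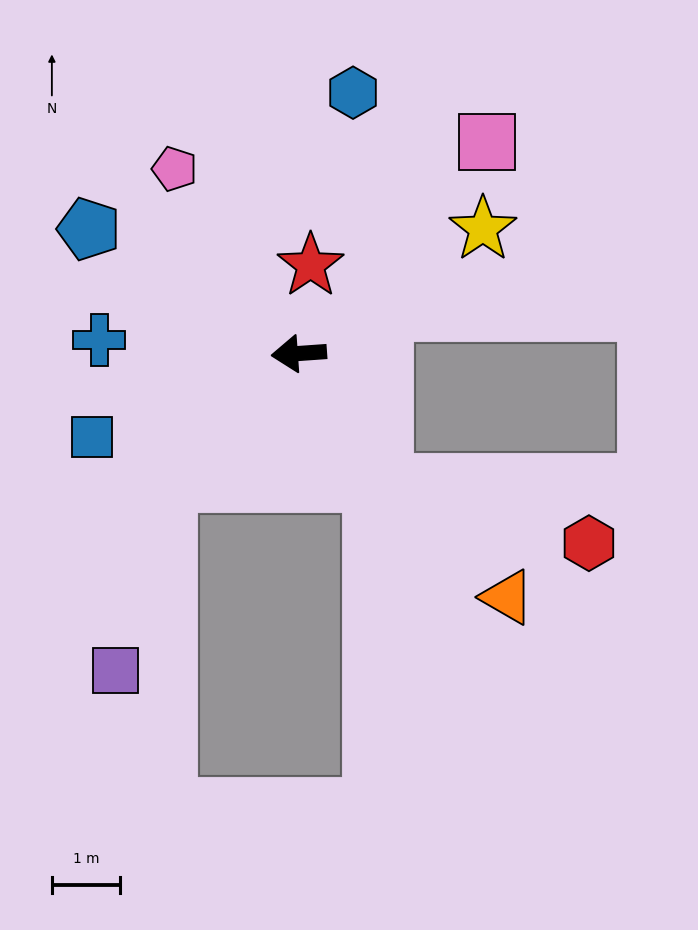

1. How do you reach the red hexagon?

blocked — turn left 119°, forward 2.3 m, then turn left 41°, forward 3.1 m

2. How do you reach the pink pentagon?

turn right 60°, forward 3.3 m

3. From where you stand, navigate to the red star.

turn right 102°, forward 1.3 m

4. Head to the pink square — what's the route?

turn right 136°, forward 4.2 m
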